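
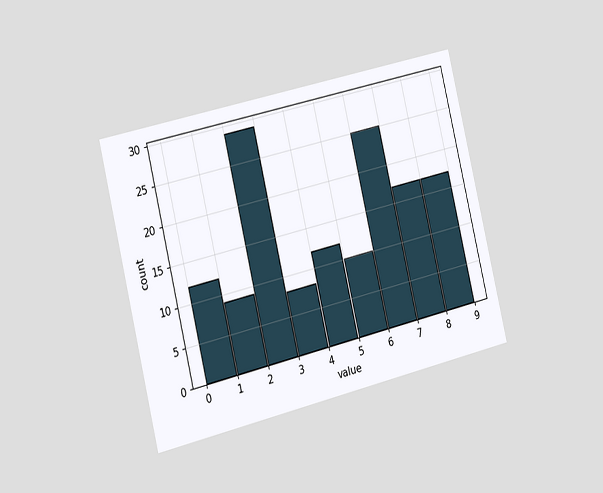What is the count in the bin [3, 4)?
The chart is tilted about 14° counter-clockwise and viewed slightly from the left. The [3, 4) bin has height 8.

8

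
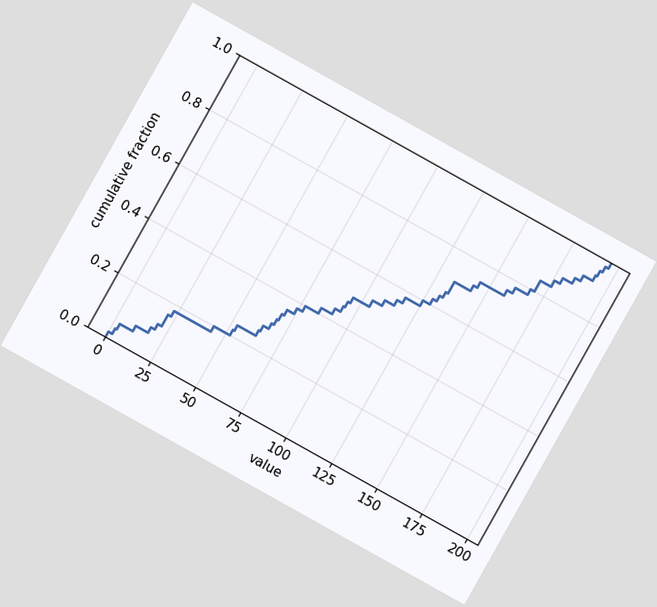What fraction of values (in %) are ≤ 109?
The chart is tilted about 29° clockwise. At x=109 the ECDF step is at 54%.

54%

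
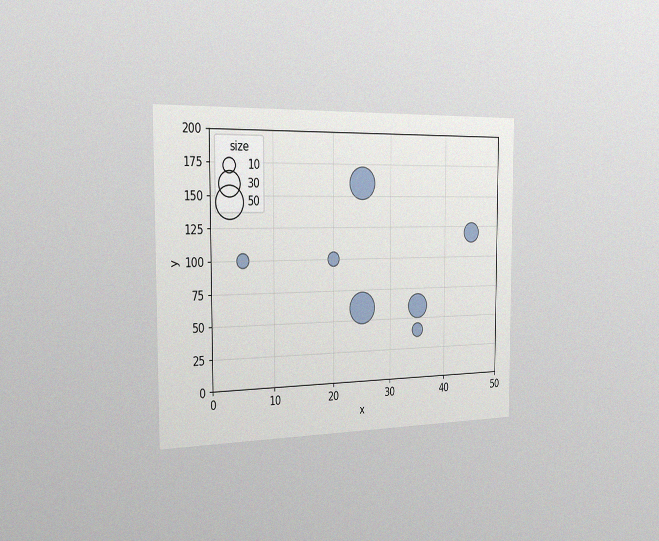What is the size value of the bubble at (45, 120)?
The chart is viewed slightly from the left, with some photo noise. Matching the bubble at (45, 120) against the size legend gives 20.

20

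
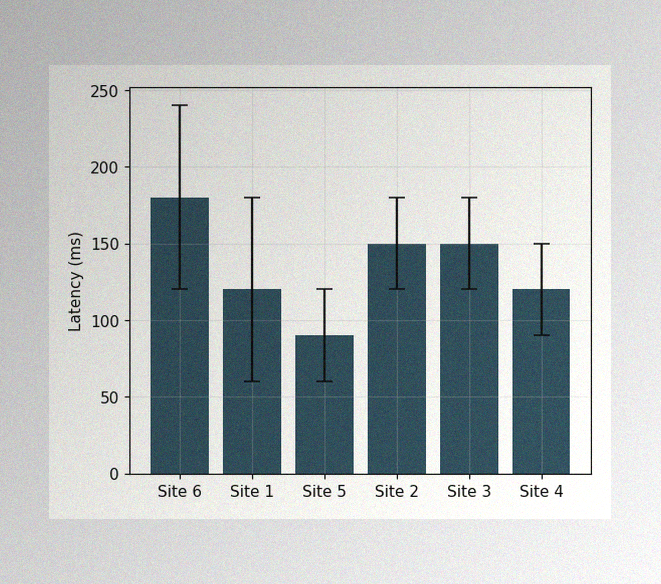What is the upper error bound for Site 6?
The image has some photo noise and uneven lighting. The Site 6 bar's upper whisker reaches 240ms.

240ms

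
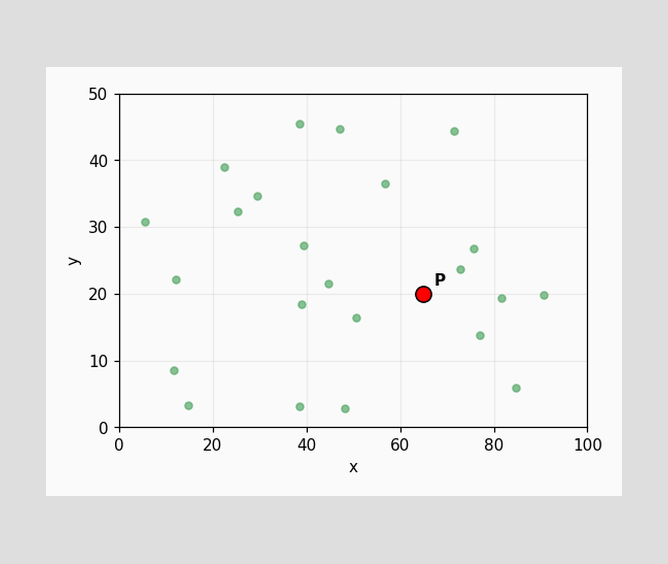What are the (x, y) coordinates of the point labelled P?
Following the gridlines from P to each axis, P sits at (65, 20).

(65, 20)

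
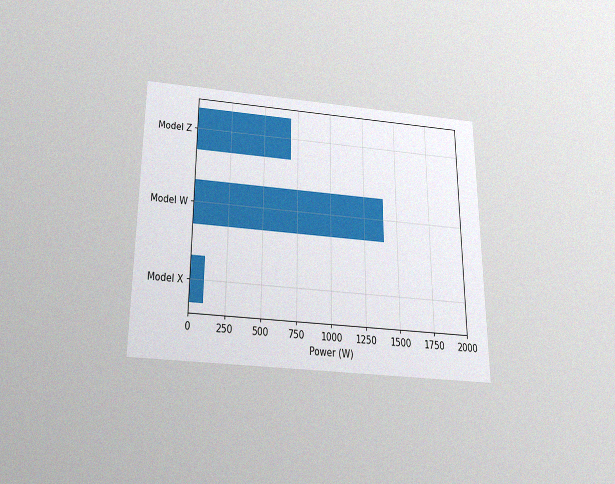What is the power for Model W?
The chart is viewed slightly from below, with some photo noise. Reading along the chart's x-axis, the Model W bar reaches 1400W.

1400W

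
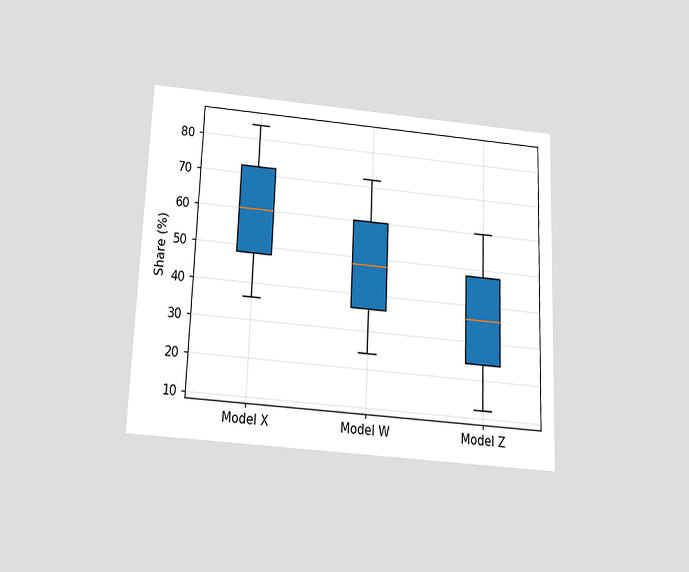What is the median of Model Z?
The chart is tilted about 2° clockwise and viewed slightly from below. The median line in the Model Z box sits at 36%.

36%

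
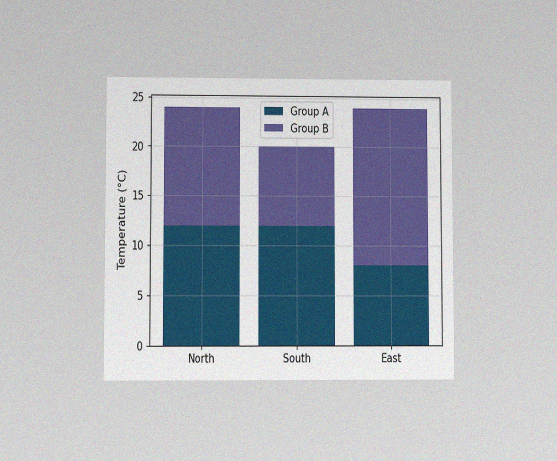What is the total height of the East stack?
The chart is viewed at a slight angle, with some photo noise. The East stack's top reaches 24°C on the y-axis.

24°C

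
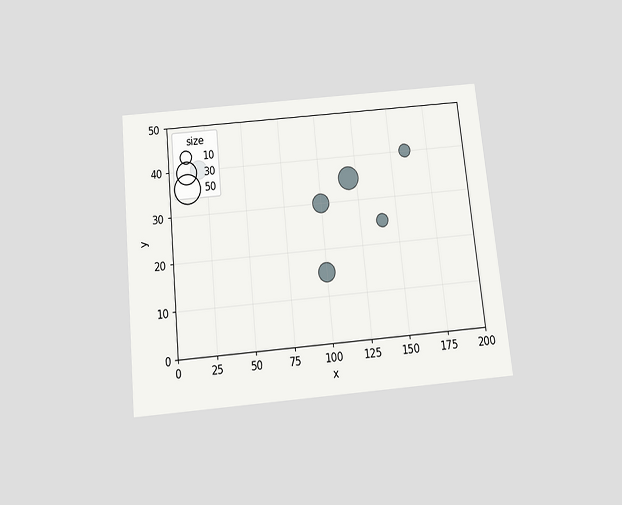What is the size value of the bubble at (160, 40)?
The chart is tilted about 6° counter-clockwise and viewed slightly from below. Matching the bubble at (160, 40) against the size legend gives 10.

10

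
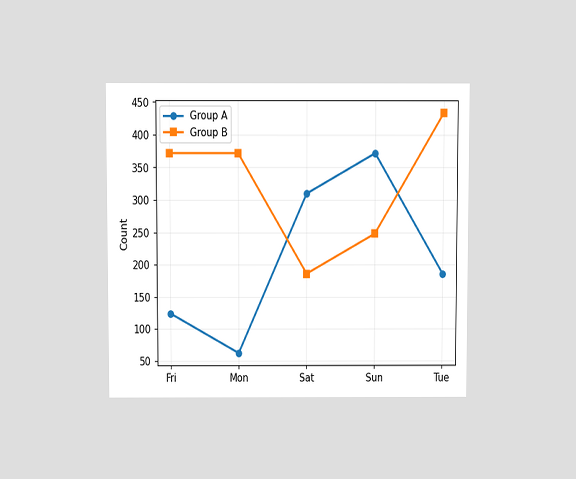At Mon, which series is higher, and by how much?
The chart is viewed at a slight angle. At Mon, Group B sits above the other line by 310.

Group B, by 310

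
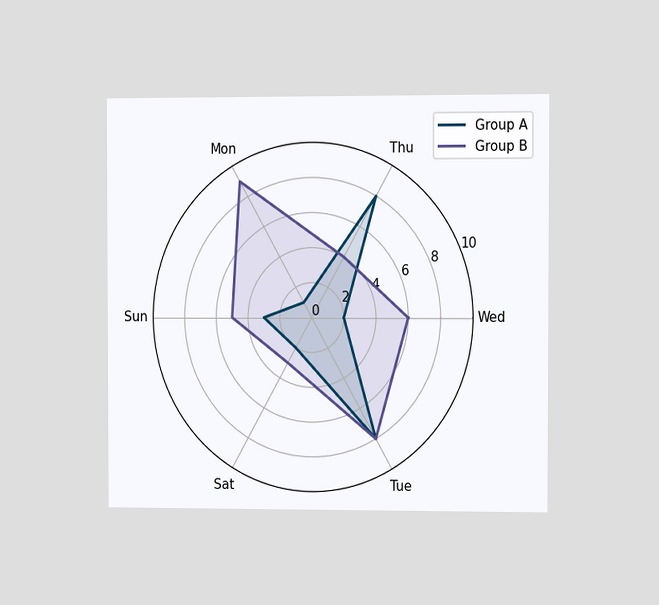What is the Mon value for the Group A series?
1

The chart is viewed at a slight angle. On the Mon axis, Group A reaches 1.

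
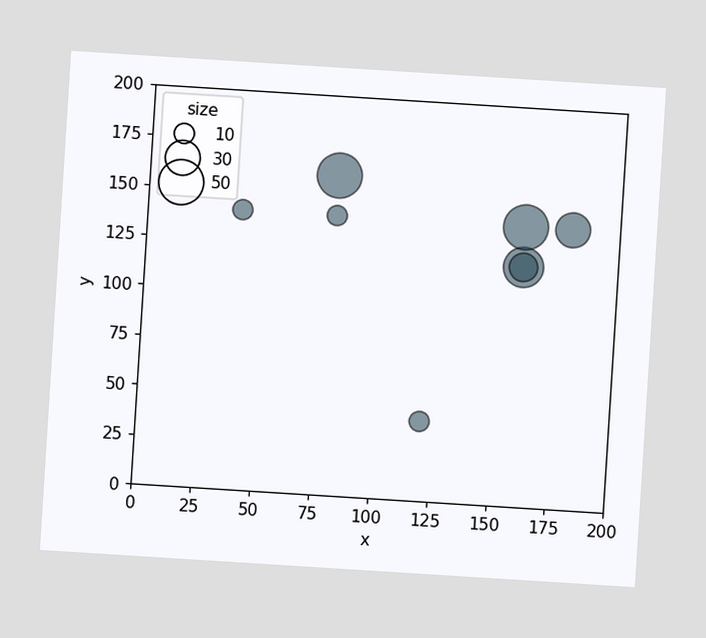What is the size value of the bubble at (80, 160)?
50

The chart is tilted about 4° clockwise. Matching the bubble at (80, 160) against the size legend gives 50.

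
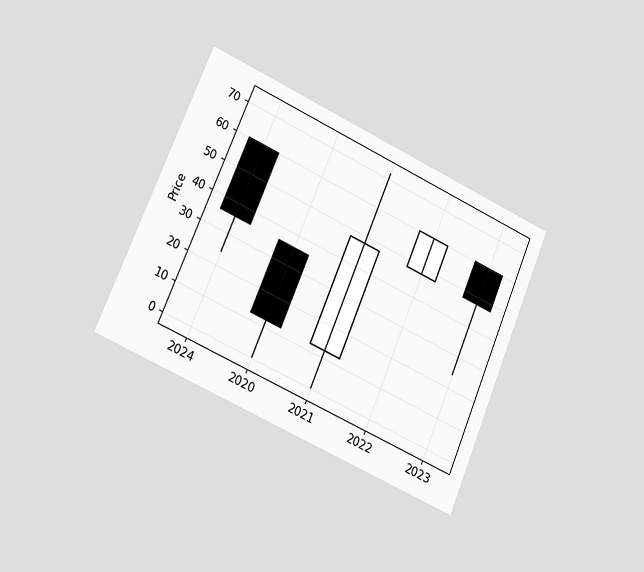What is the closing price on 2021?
The chart is tilted about 23° clockwise and viewed slightly from the left. The 2021 candle closes at 48.

48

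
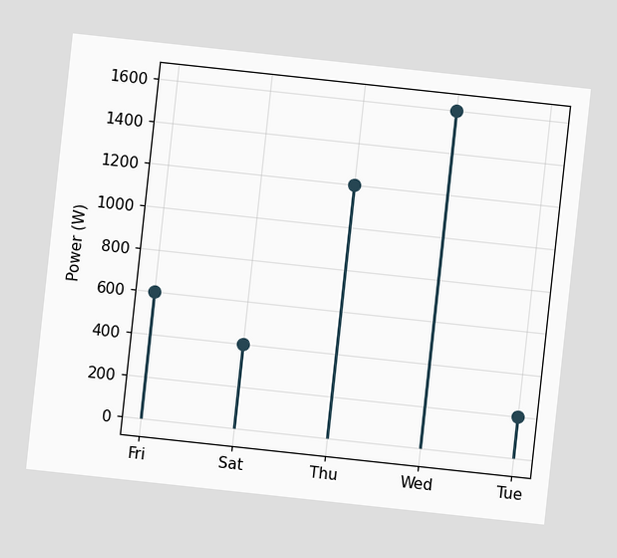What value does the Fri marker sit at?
600W

The chart is tilted about 6° clockwise. The Fri marker sits at 600W.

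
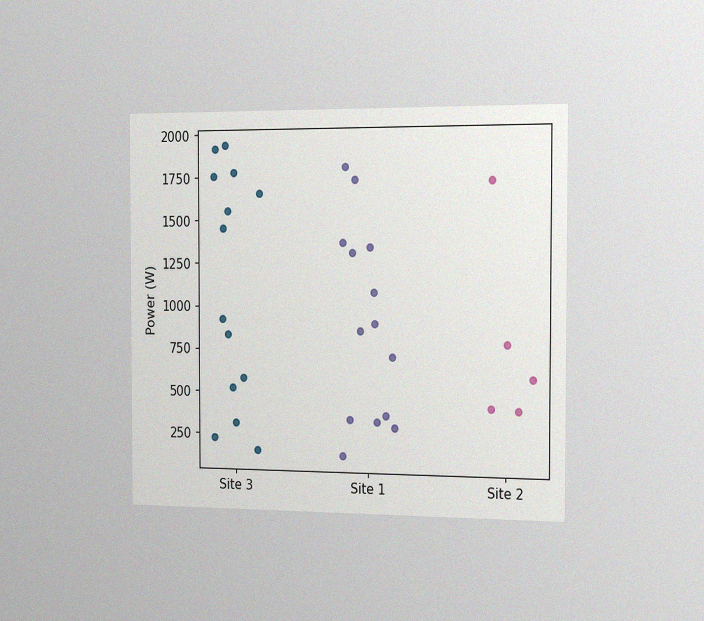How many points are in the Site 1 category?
14

The chart is viewed slightly from the right, with some photo noise. Counting the markers in the Site 1 column gives 14.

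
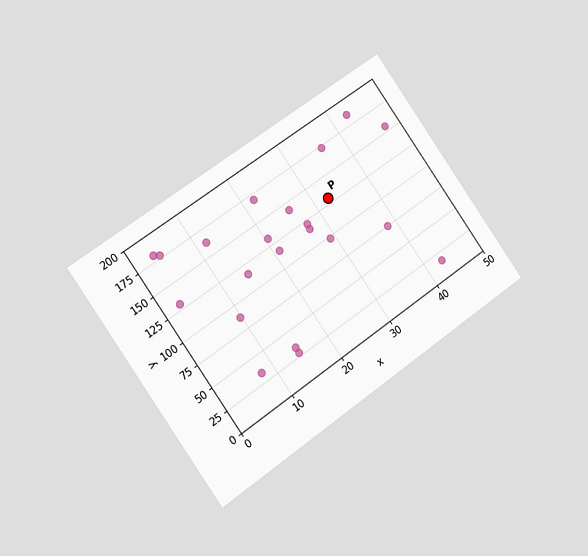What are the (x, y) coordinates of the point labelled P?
The chart is tilted about 35° counter-clockwise and viewed slightly from the left. Following the gridlines from P to each axis, P sits at (32.5, 130).

(32.5, 130)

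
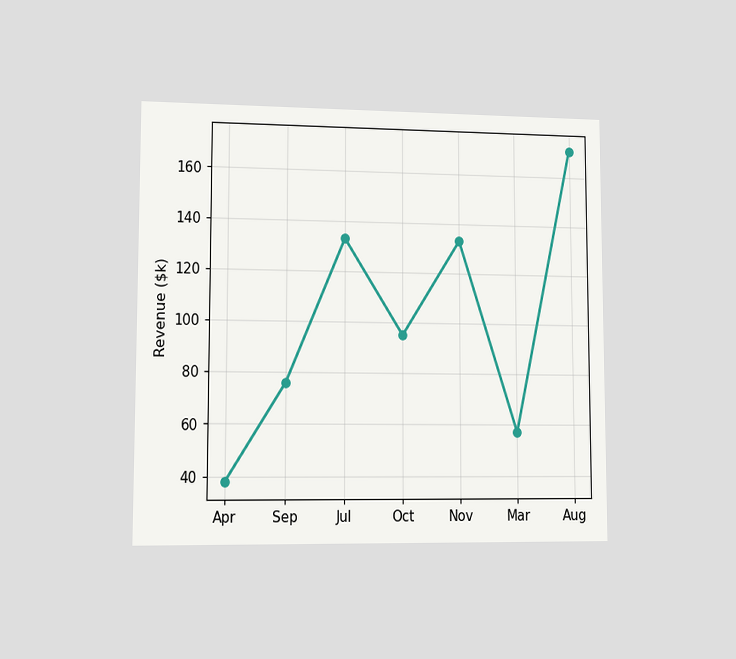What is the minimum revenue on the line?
$38k

The chart is viewed at a slight angle. The lowest point is at Apr, and reading across to the y-axis gives $38k.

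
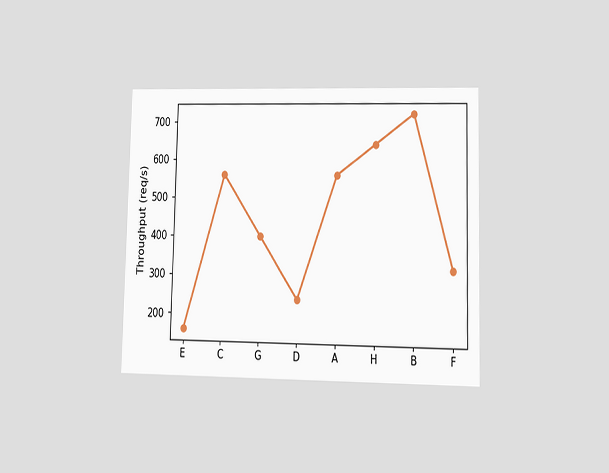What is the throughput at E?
160req/s

The chart is viewed at a slight angle. At E, the line is at 160req/s.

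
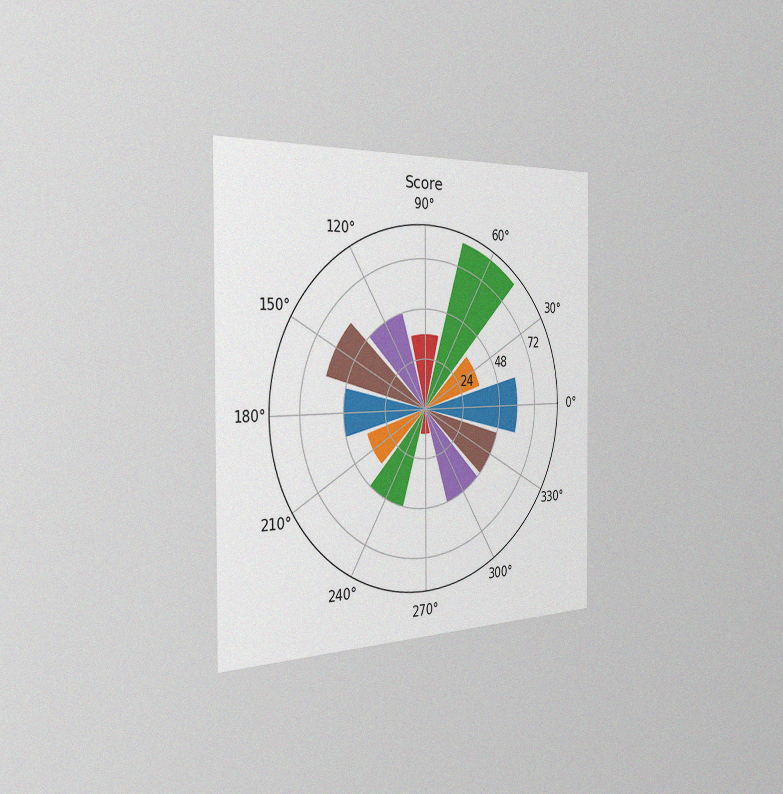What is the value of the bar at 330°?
The chart is viewed slightly from the left, with some photo noise. The bar at 330° reaches 48 on the radial axis.

48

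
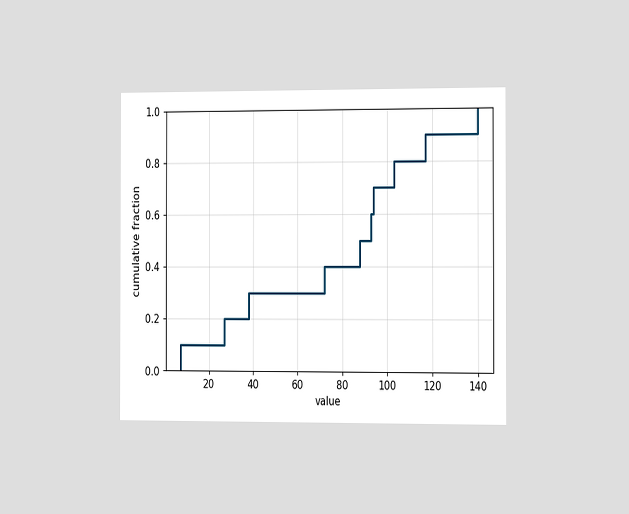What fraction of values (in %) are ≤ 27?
20%

The chart is viewed slightly from the right. At x=27 the ECDF step is at 20%.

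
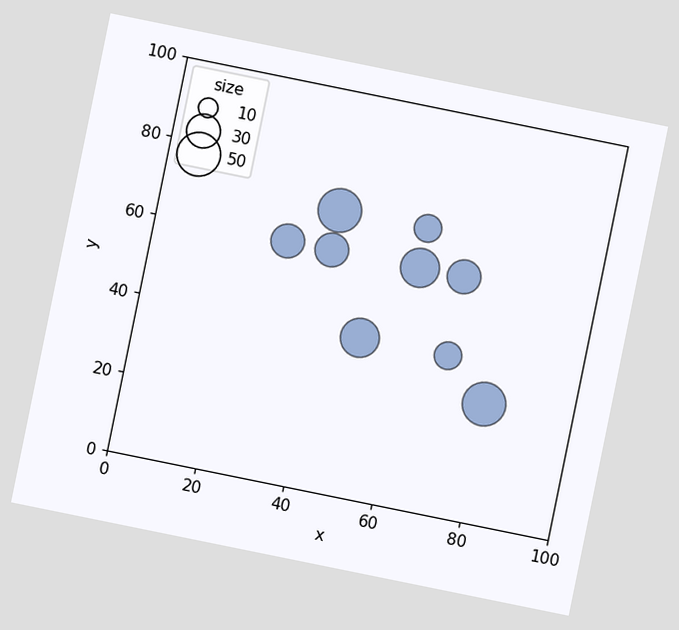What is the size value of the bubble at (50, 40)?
The chart is tilted about 11° clockwise. Matching the bubble at (50, 40) against the size legend gives 40.

40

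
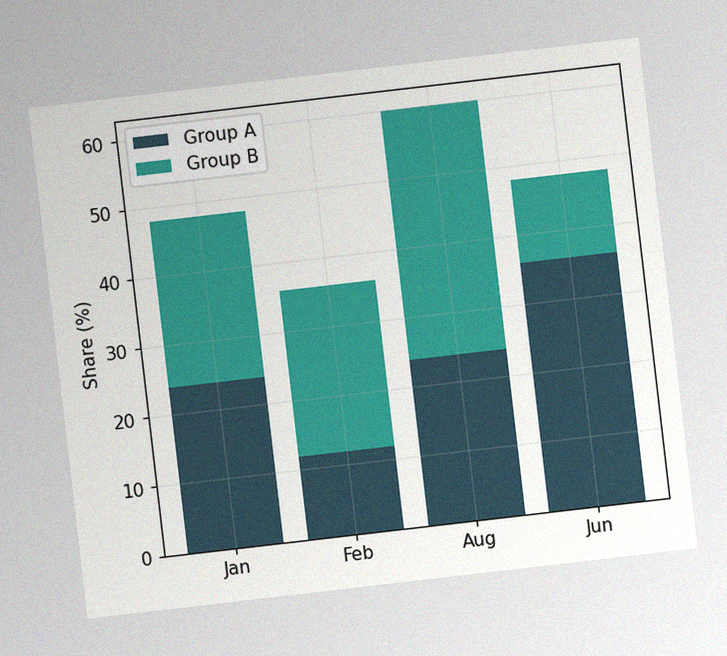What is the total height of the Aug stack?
60%

The chart is tilted about 7° counter-clockwise, with some photo noise. The Aug stack's top reaches 60% on the y-axis.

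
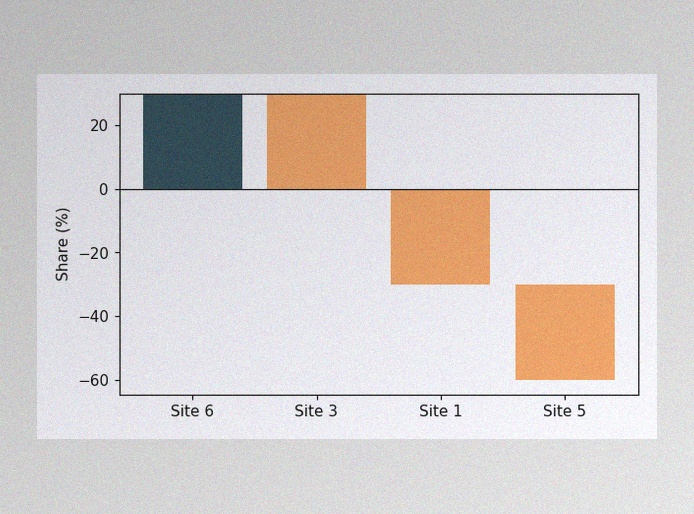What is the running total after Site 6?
The image has some photo noise and uneven lighting. After Site 6 the running total reaches 30%.

30%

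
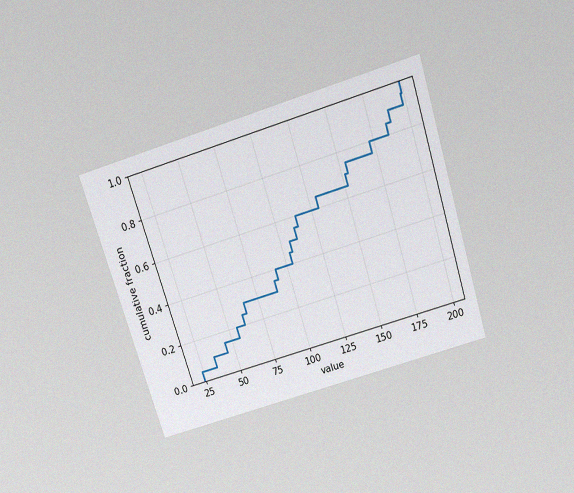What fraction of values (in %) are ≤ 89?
The chart is tilted about 17° counter-clockwise and viewed slightly from above, with some photo noise. At x=89 the ECDF step is at 35%.

35%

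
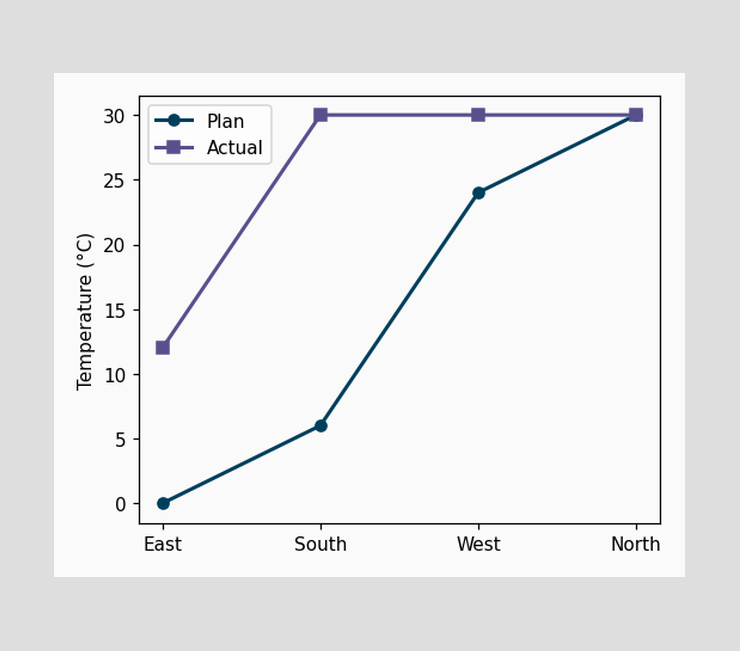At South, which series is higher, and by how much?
Actual, by 24°C

At South, Actual sits above the other line by 24°C.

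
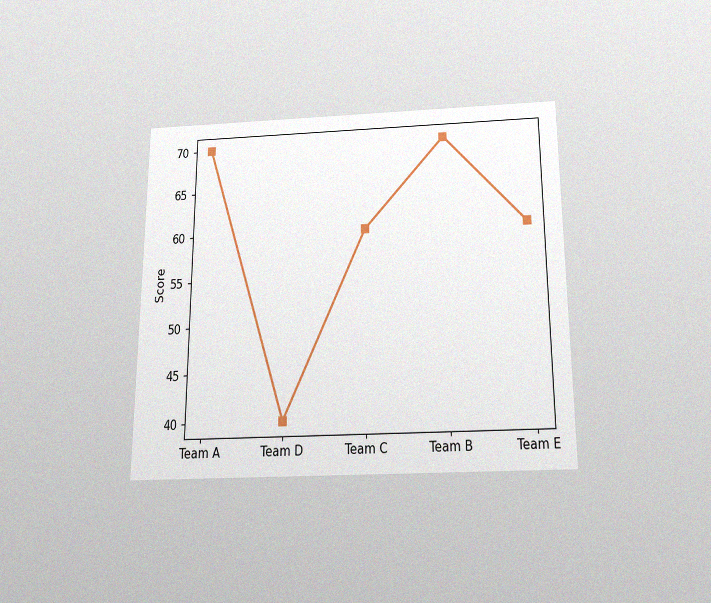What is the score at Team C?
The chart is viewed slightly from below, with some photo noise. At Team C, the line is at 60.

60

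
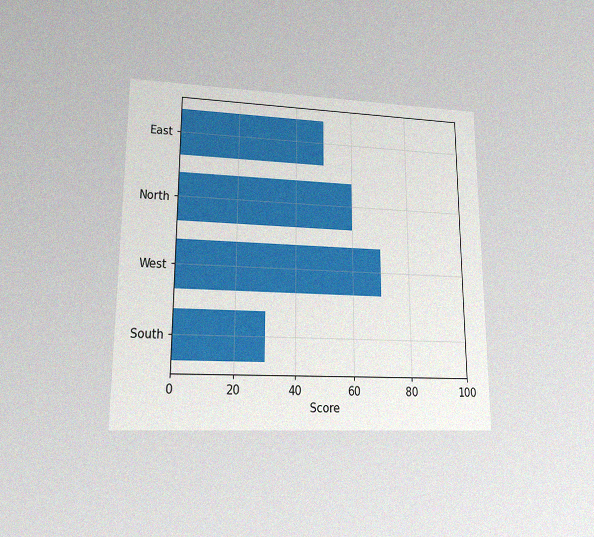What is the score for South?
30

The chart is viewed at a slight angle, with some photo noise. Reading along the chart's x-axis, the South bar reaches 30.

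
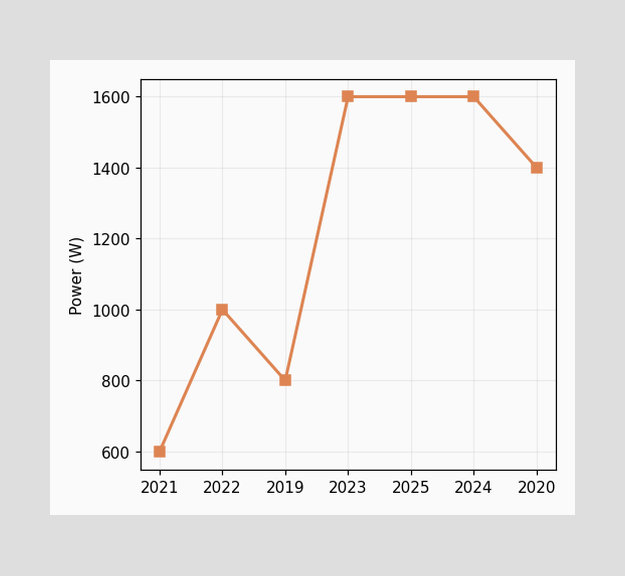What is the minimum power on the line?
600W

The lowest point is at 2021, and reading across to the y-axis gives 600W.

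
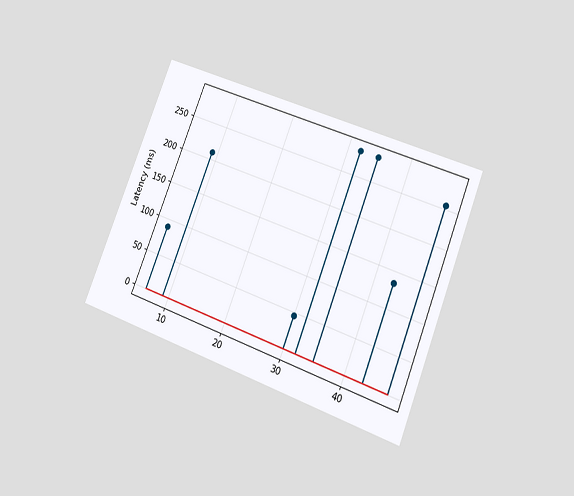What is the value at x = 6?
90ms

The chart is tilted about 21° clockwise and viewed at a slight angle. The stem at x=6 reaches 90ms.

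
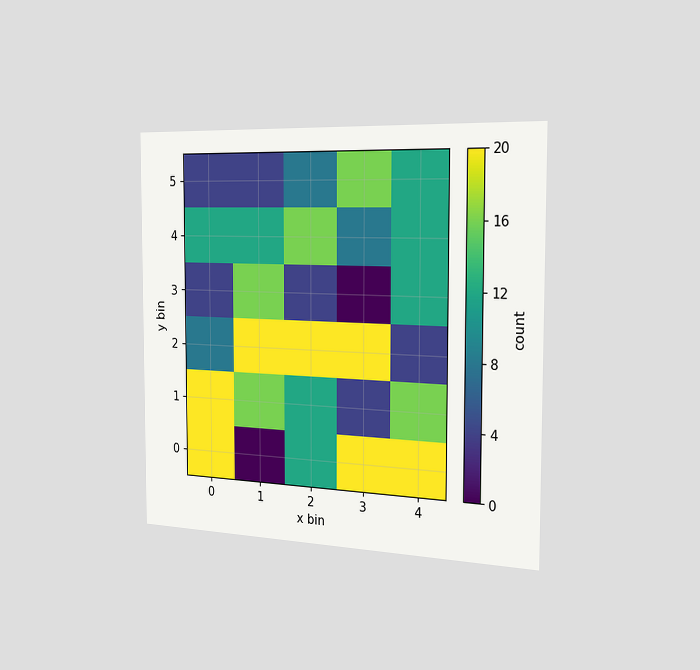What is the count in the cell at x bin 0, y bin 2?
8

The chart is viewed slightly from the right. Matching the cell (0, 2) against the colorbar gives 8.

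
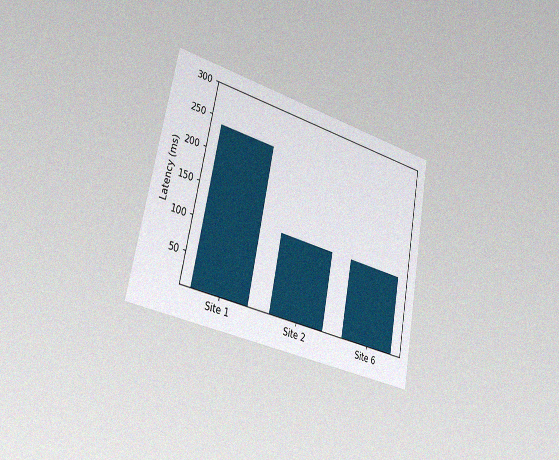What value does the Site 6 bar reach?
The chart is tilted about 11° clockwise and viewed slightly from the left, with some photo noise. Reading along the chart's y-axis, the Site 6 bar reaches 120ms.

120ms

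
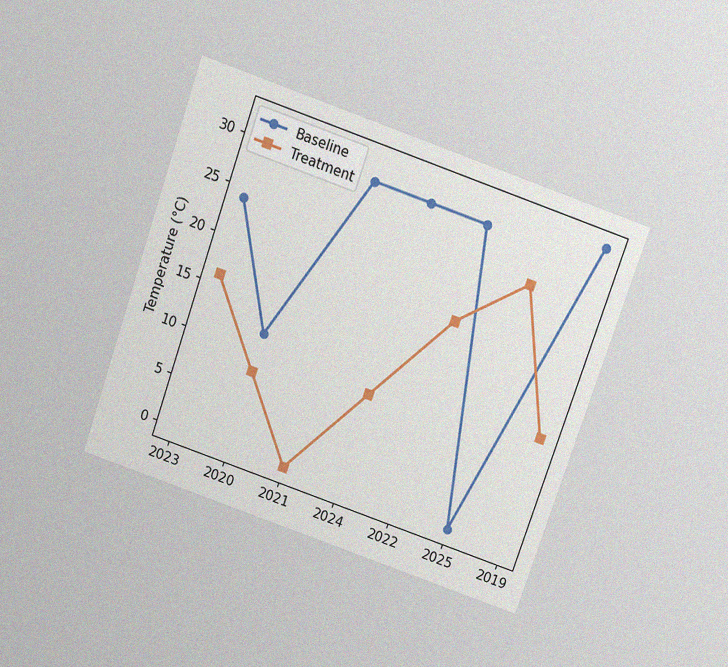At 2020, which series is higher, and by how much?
Baseline, by 4°C

The chart is tilted about 19° clockwise and viewed slightly from above, with some photo noise. At 2020, Baseline sits above the other line by 4°C.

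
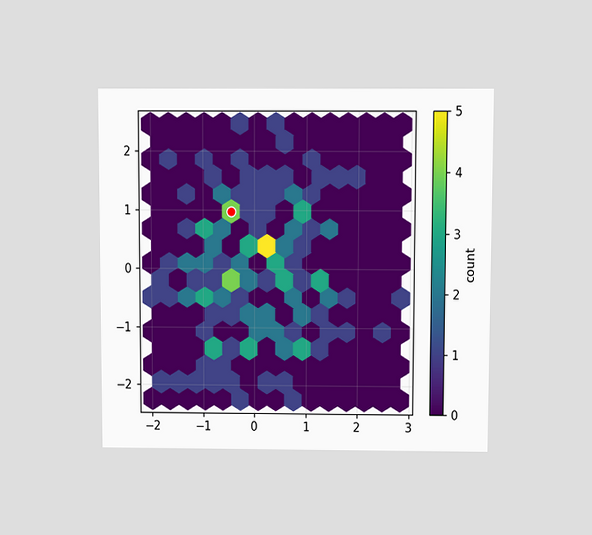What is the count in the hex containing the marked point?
The chart is viewed slightly from above. The marked hex reads 4 on the colorbar.

4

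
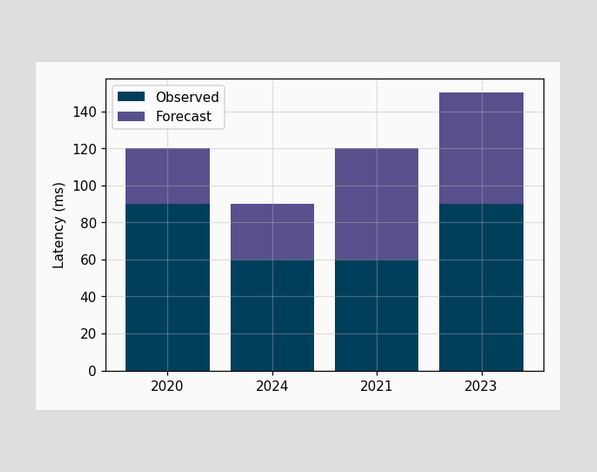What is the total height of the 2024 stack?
The 2024 stack's top reaches 90ms on the y-axis.

90ms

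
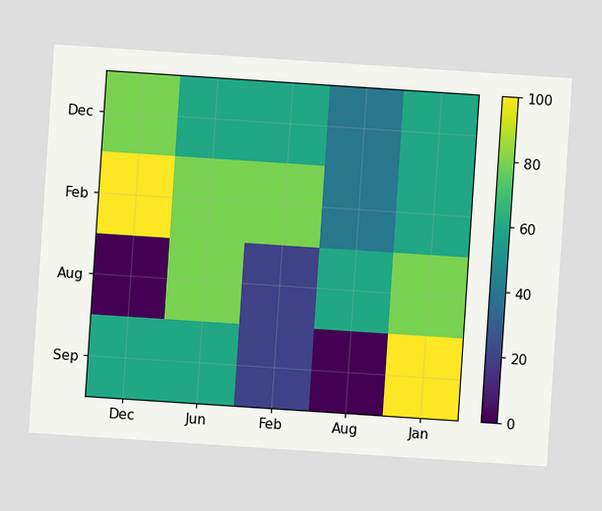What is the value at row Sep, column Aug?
0

The chart is tilted about 4° clockwise. Matching cell (Sep, Aug) against the colorbar gives 0.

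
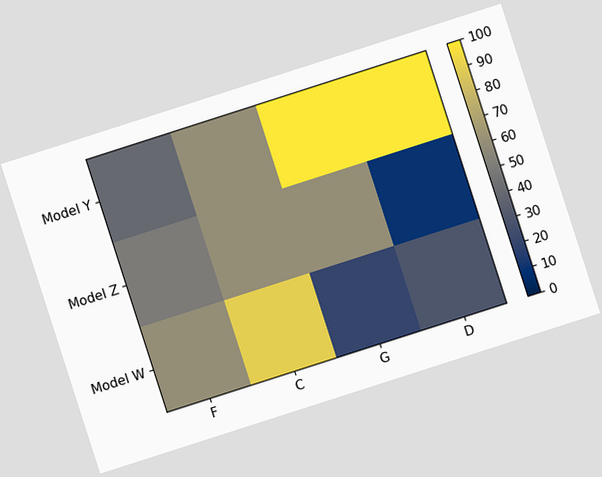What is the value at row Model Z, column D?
10

The chart is tilted about 18° counter-clockwise. Matching cell (Model Z, D) against the colorbar gives 10.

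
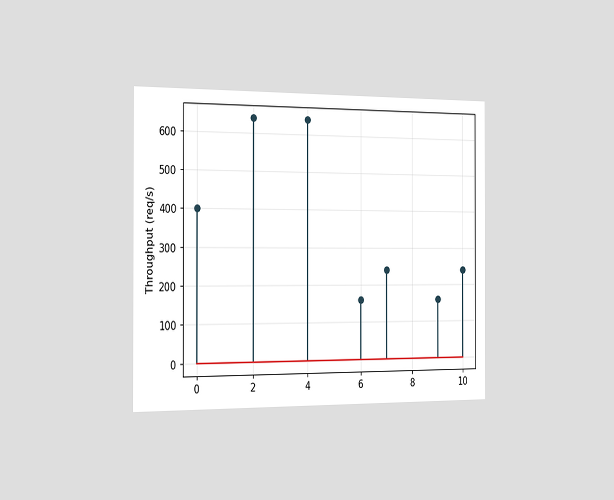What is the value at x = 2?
The chart is viewed slightly from the left. The stem at x=2 reaches 640req/s.

640req/s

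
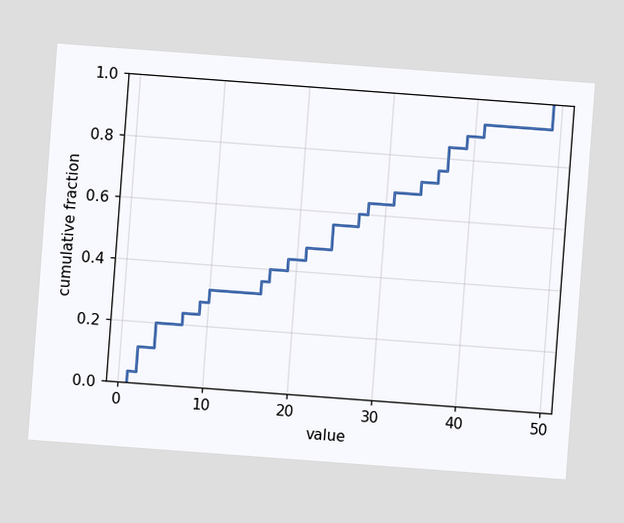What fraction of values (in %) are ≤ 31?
68%

The chart is tilted about 4° clockwise. At x=31 the ECDF step is at 68%.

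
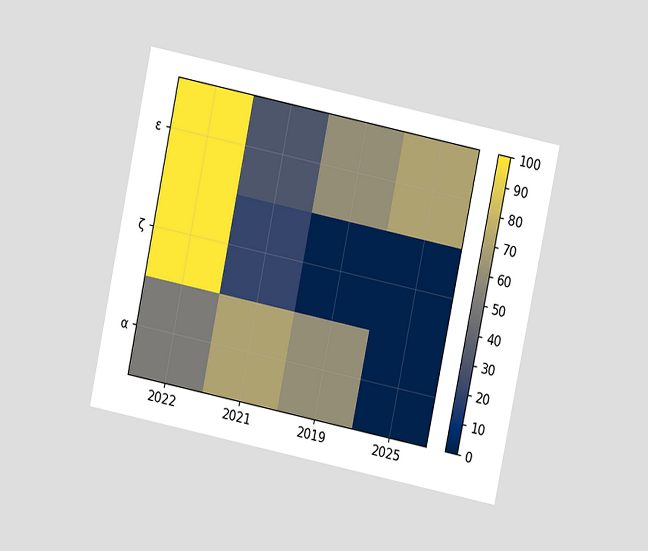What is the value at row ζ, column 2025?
0

The chart is tilted about 12° clockwise and viewed at a slight angle. Matching cell (ζ, 2025) against the colorbar gives 0.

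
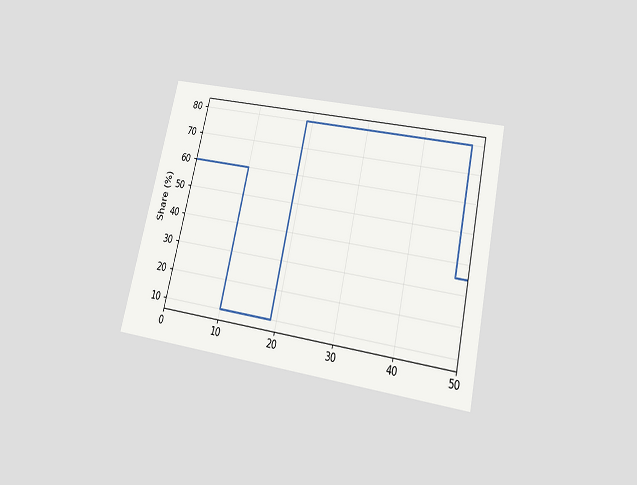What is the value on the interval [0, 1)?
60%

The chart is tilted about 13° clockwise and viewed slightly from below. On [0, 1) the step sits at 60%.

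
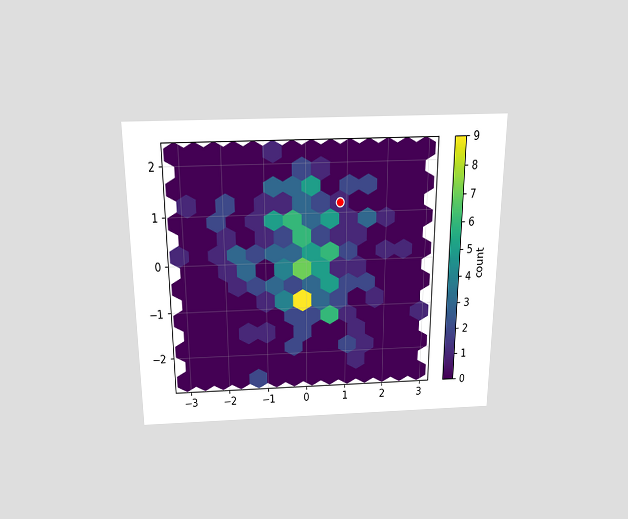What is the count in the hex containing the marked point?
1

The chart is viewed slightly from above. The marked hex reads 1 on the colorbar.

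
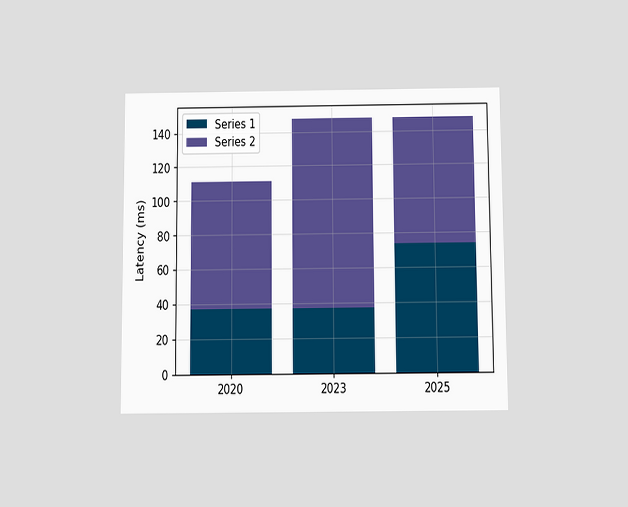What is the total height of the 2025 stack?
148ms

The chart is viewed slightly from below. The 2025 stack's top reaches 148ms on the y-axis.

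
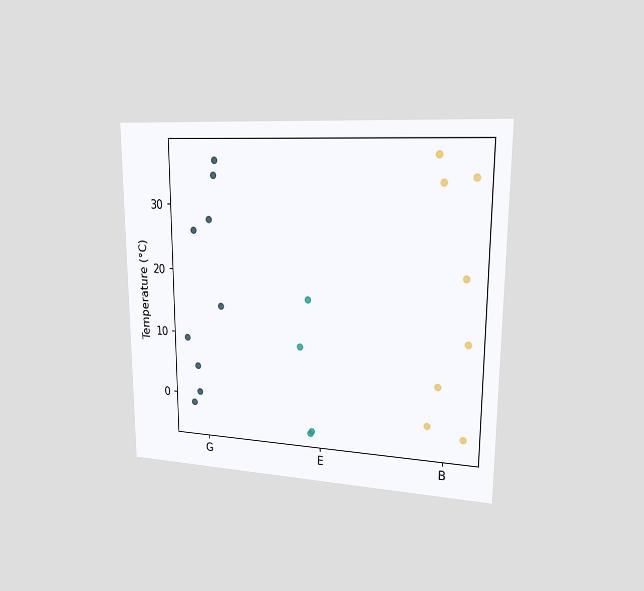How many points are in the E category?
The chart is viewed slightly from the right. Counting the markers in the E column gives 4.

4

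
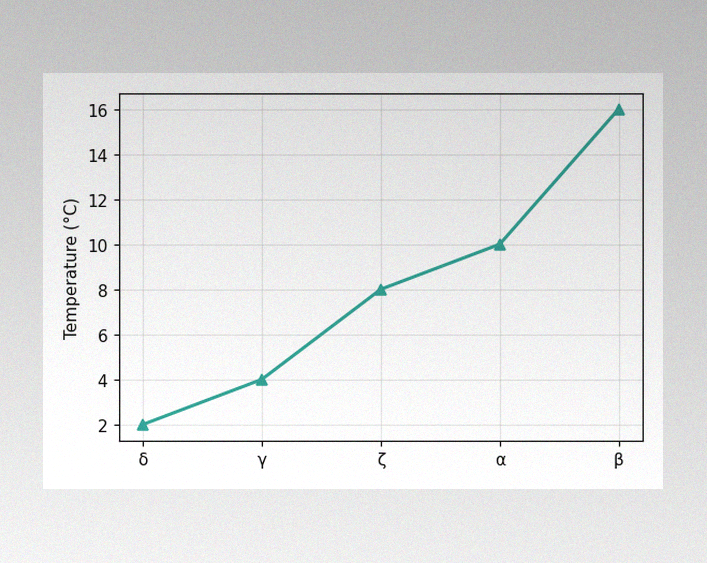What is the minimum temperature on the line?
2°C

The image has some photo noise and uneven lighting. The lowest point is at δ, and reading across to the y-axis gives 2°C.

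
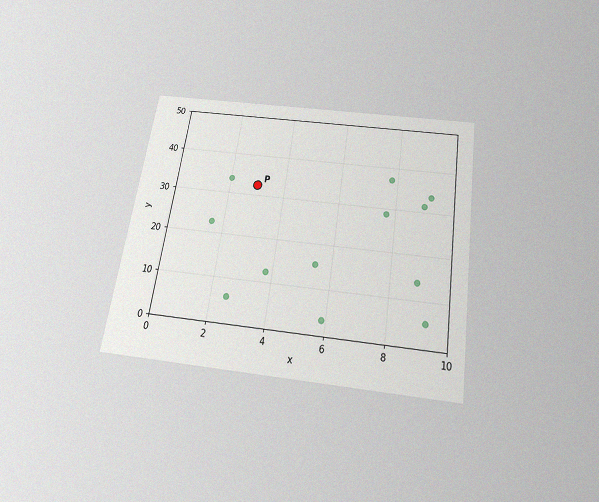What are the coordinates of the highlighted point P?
(3, 32.5)

The chart is tilted about 9° clockwise and viewed slightly from below, with some photo noise. Following the gridlines from P to each axis, P sits at (3, 32.5).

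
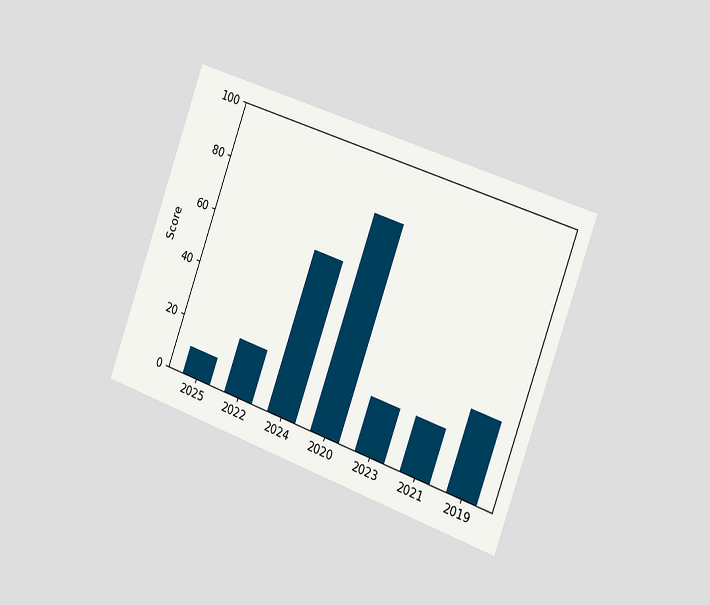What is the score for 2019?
30

The chart is tilted about 20° clockwise and viewed slightly from the right. Reading along the chart's y-axis, the 2019 bar reaches 30.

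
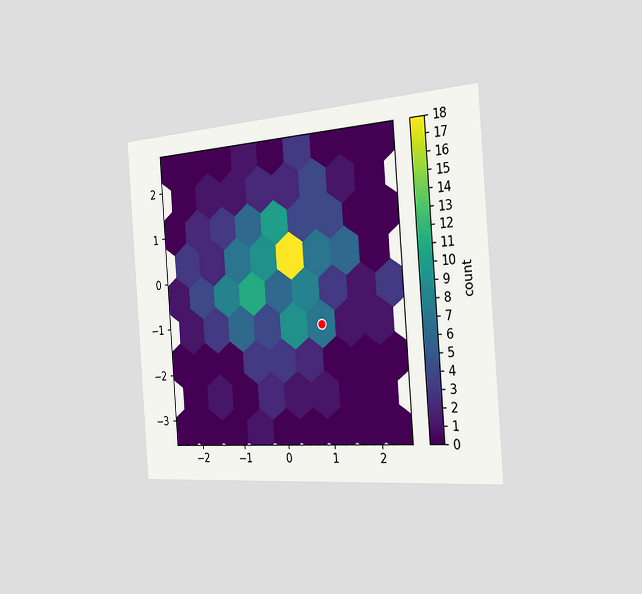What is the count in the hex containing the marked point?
7

The chart is tilted about 4° counter-clockwise and viewed slightly from the right. The marked hex reads 7 on the colorbar.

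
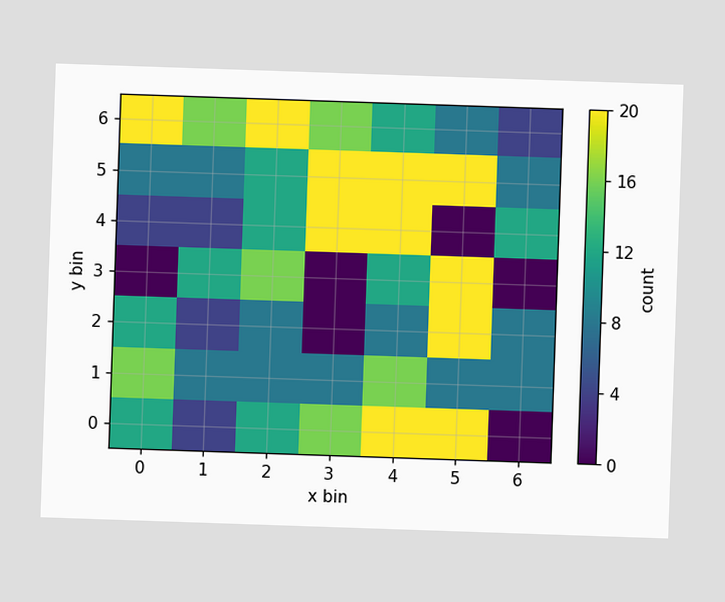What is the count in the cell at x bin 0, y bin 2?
Matching the cell (0, 2) against the colorbar gives 12.

12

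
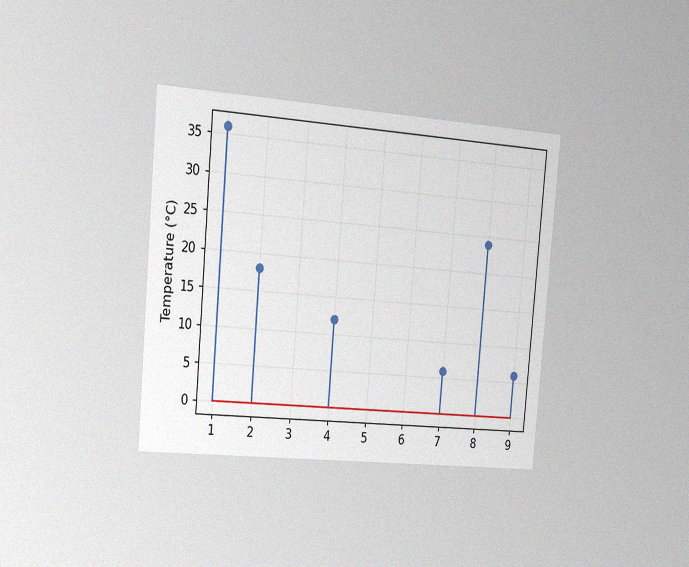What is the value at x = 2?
The chart is tilted about 5° clockwise and viewed slightly from the left, with some photo noise. The stem at x=2 reaches 18°C.

18°C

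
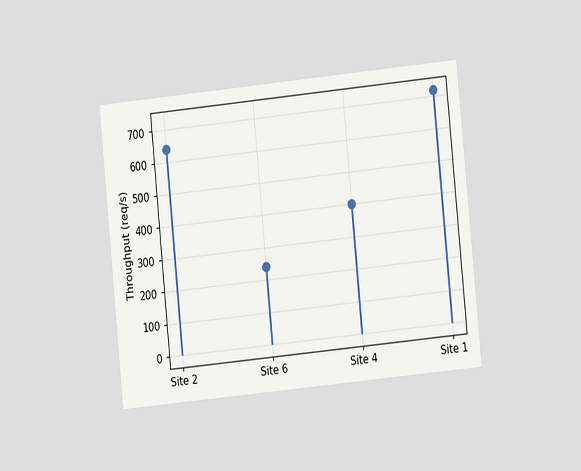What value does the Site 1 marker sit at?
The chart is tilted about 6° counter-clockwise and viewed at a slight angle. The Site 1 marker sits at 720req/s.

720req/s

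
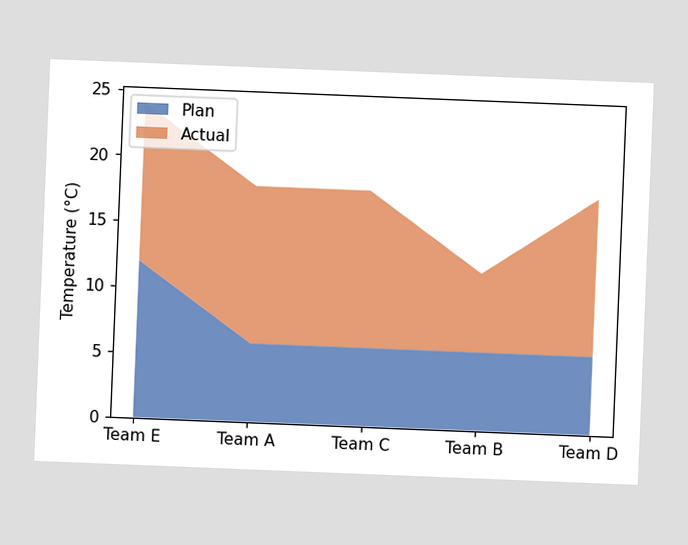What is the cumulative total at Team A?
The chart is tilted about 2° clockwise. The stacked total at Team A reaches 18°C.

18°C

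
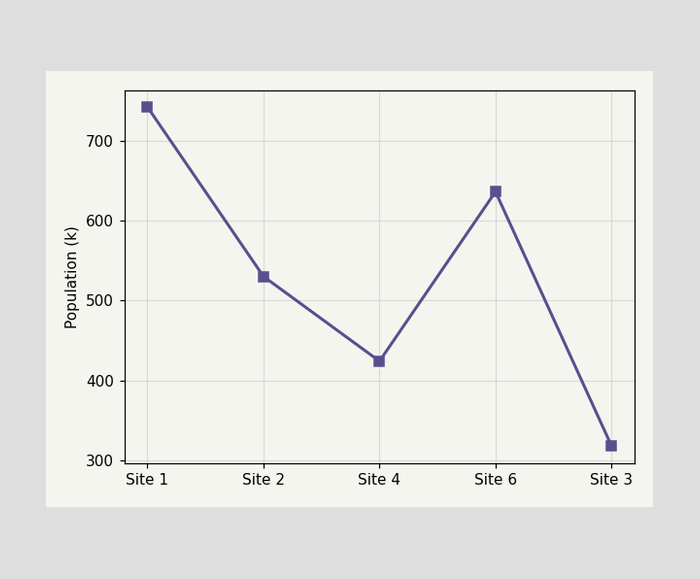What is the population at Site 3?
318k

At Site 3, the line is at 318k.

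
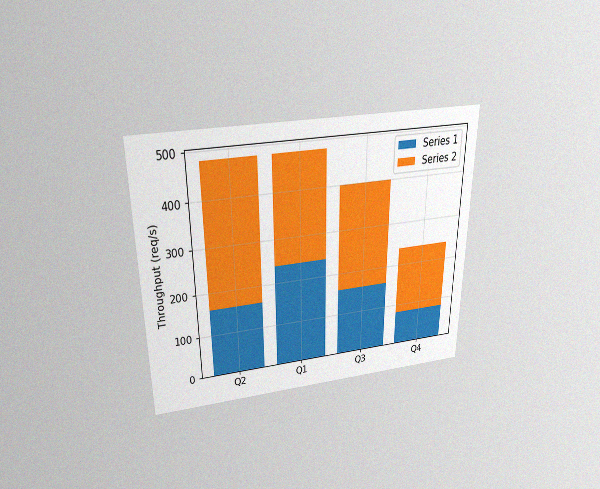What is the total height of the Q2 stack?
480req/s

The chart is viewed slightly from above, with some photo noise. The Q2 stack's top reaches 480req/s on the y-axis.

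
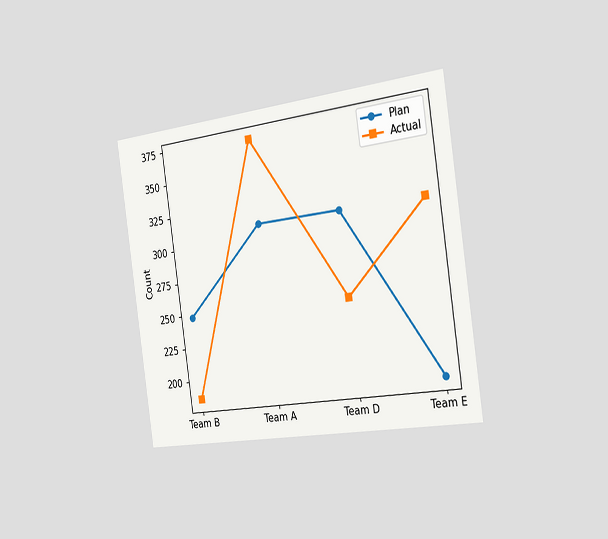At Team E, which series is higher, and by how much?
Actual, by 124

The chart is tilted about 8° counter-clockwise and viewed slightly from the right. At Team E, Actual sits above the other line by 124.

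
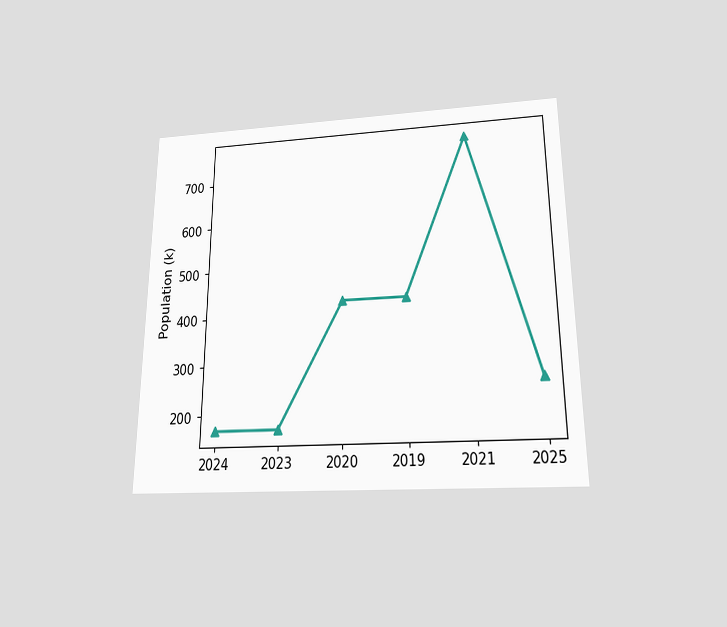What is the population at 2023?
The chart is viewed slightly from below. At 2023, the line is at 170k.

170k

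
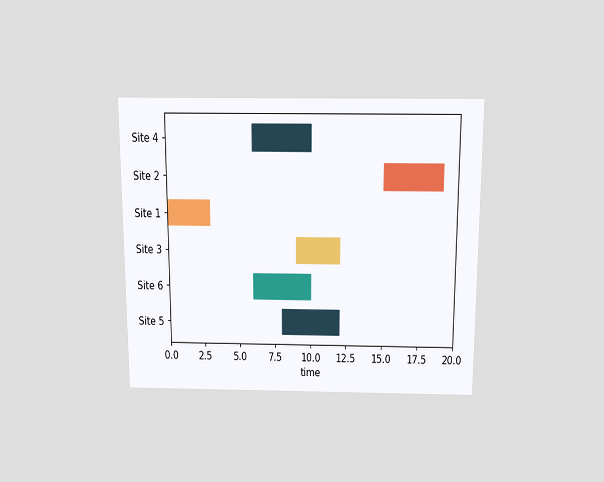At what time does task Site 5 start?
The chart is viewed slightly from above. The Site 5 bar begins at t=8.

8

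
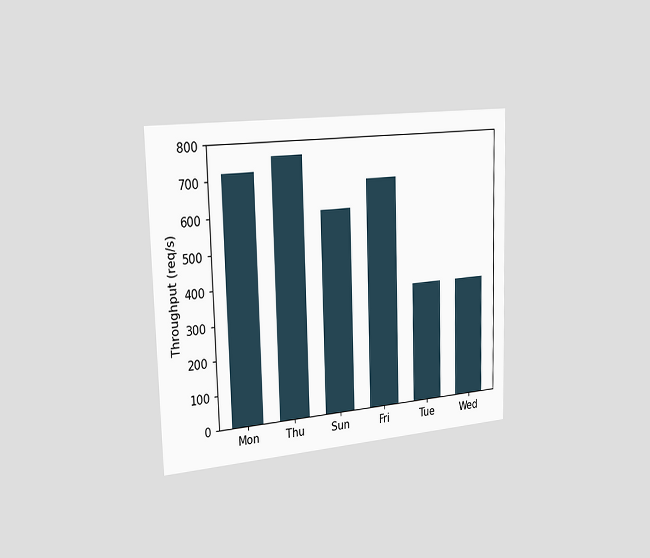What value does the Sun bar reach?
The chart is viewed slightly from the left. Reading along the chart's y-axis, the Sun bar reaches 600req/s.

600req/s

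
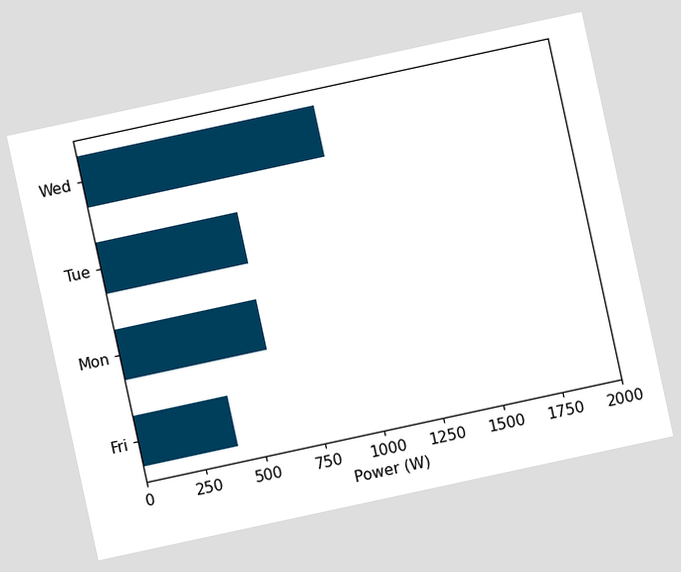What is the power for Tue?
600W

The chart is tilted about 12° counter-clockwise. Reading along the chart's x-axis, the Tue bar reaches 600W.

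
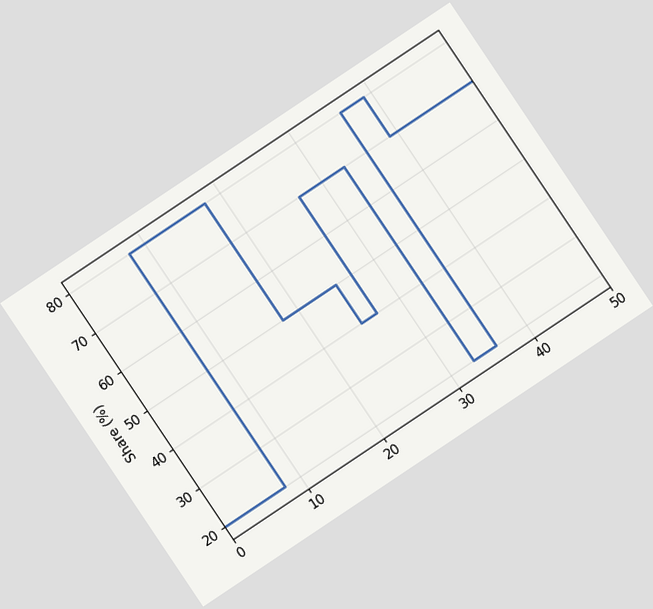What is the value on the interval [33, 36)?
The chart is tilted about 34° counter-clockwise. On [33, 36) the step sits at 20%.

20%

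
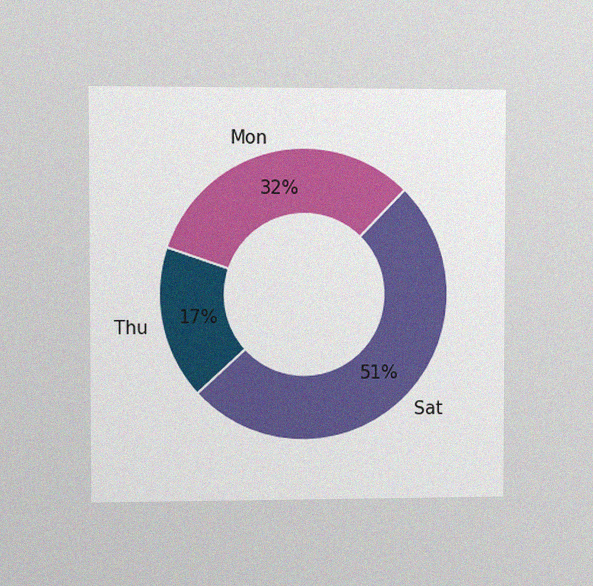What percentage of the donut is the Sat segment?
The chart is viewed at a slight angle, with some photo noise. The Sat segment takes up 51% of the ring.

51%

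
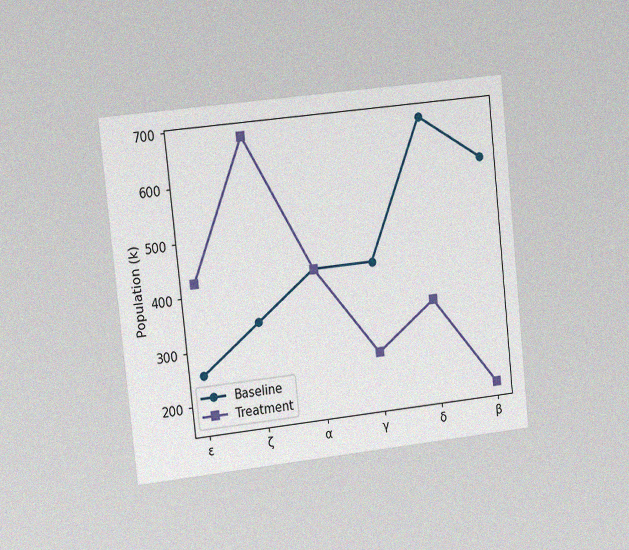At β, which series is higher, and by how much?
Baseline, by 425k

The chart is tilted about 6° counter-clockwise and viewed at a slight angle, with some photo noise. At β, Baseline sits above the other line by 425k.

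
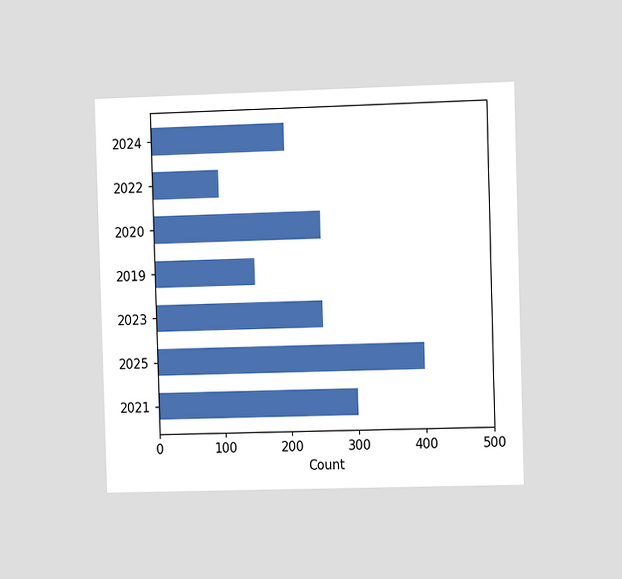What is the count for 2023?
The chart is viewed slightly from the right. Reading along the chart's x-axis, the 2023 bar reaches 250.

250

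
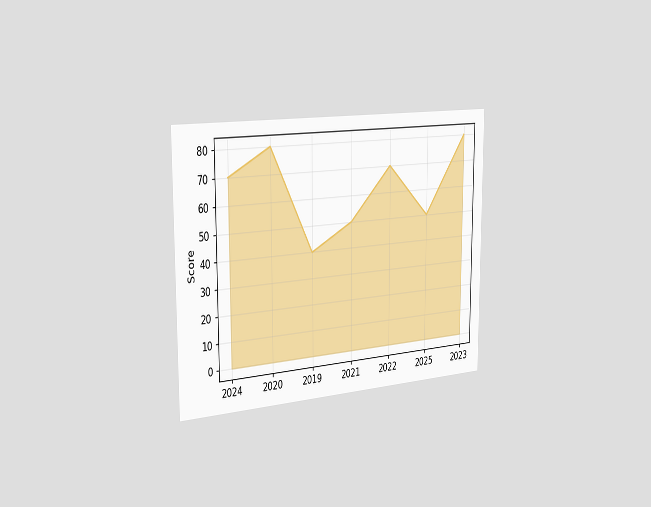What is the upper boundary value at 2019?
The chart is viewed slightly from the left. At 2019 the upper boundary is at 40.

40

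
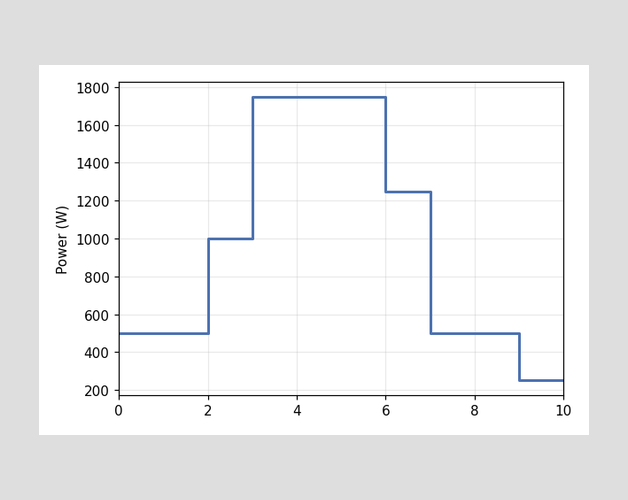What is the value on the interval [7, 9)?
On [7, 9) the step sits at 500W.

500W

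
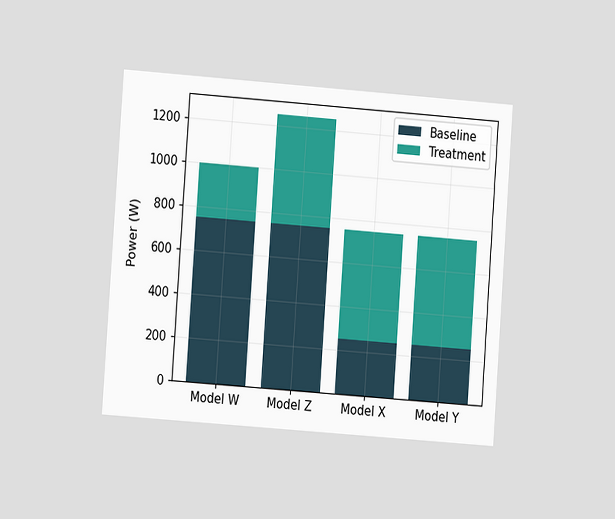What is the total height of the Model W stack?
1000W

The chart is tilted about 4° clockwise and viewed at a slight angle. The Model W stack's top reaches 1000W on the y-axis.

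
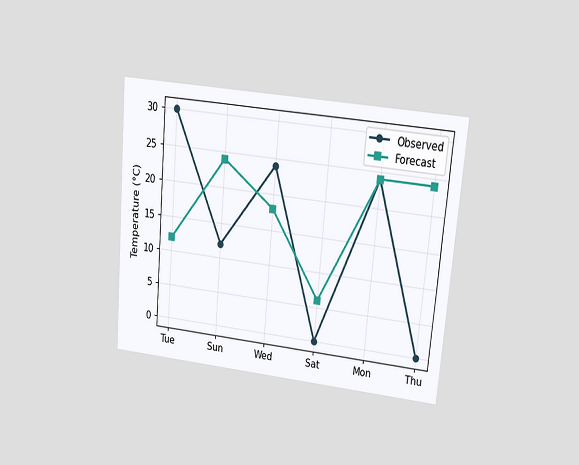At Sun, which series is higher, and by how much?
The chart is tilted about 5° clockwise and viewed at a slight angle. At Sun, Forecast sits above the other line by 12°C.

Forecast, by 12°C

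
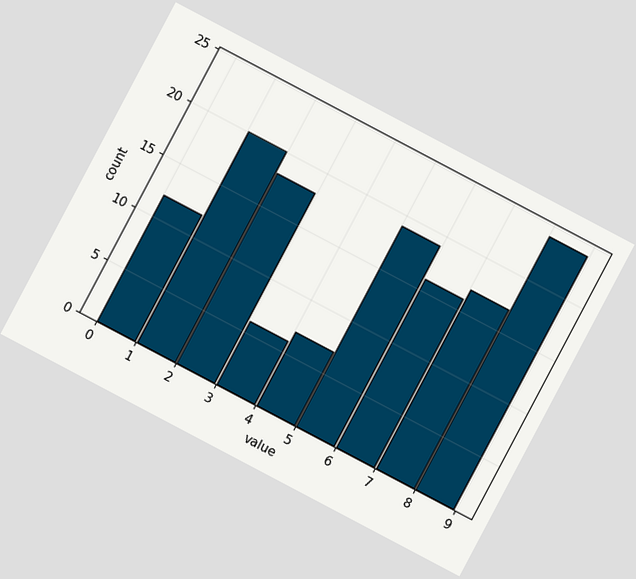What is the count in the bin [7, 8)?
The chart is tilted about 28° clockwise. The [7, 8) bin has height 17.

17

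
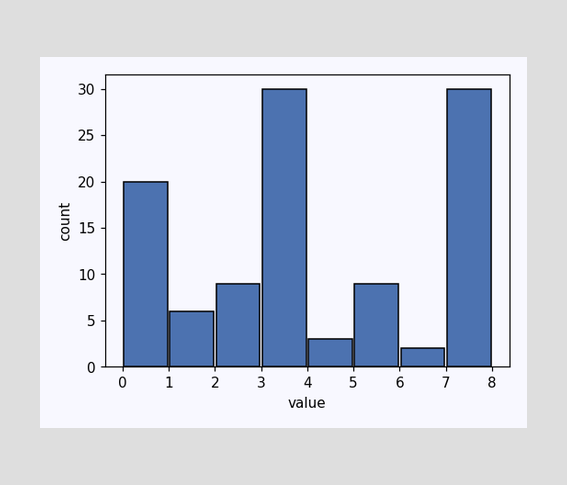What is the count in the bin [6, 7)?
2

The [6, 7) bin has height 2.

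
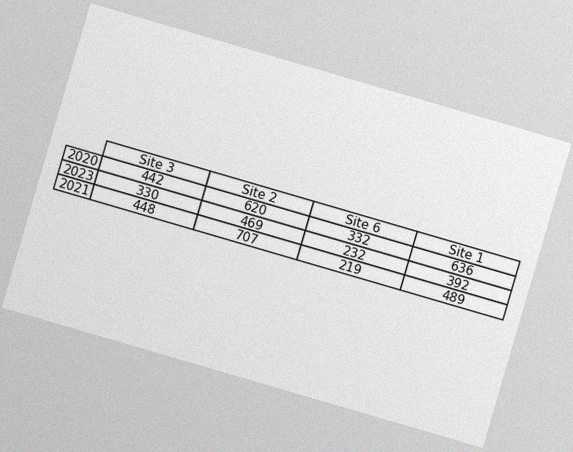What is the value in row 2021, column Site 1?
489

The chart is tilted about 16° clockwise, with some photo noise. The (2021, Site 1) cell reads 489.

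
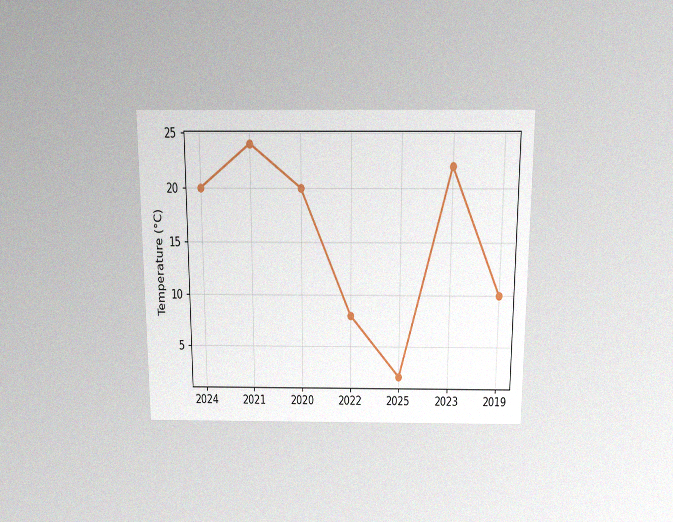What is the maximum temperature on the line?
The chart is viewed slightly from above, with some photo noise. The highest point is at 2021, and reading across to the y-axis gives 24°C.

24°C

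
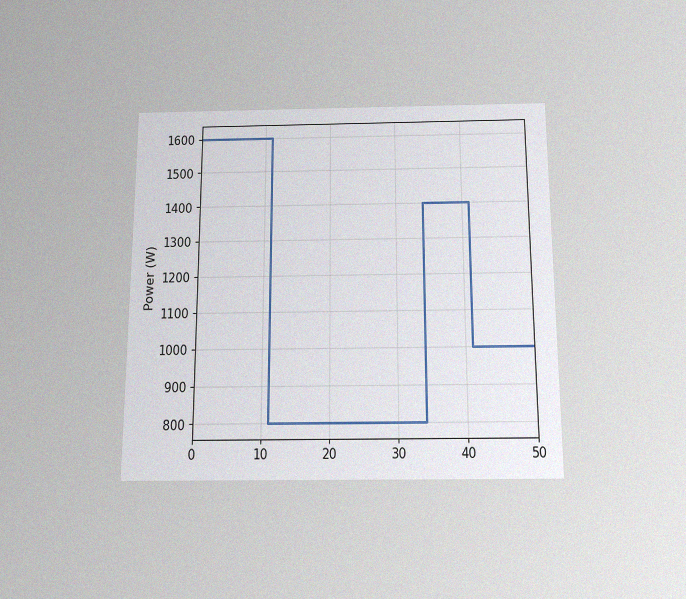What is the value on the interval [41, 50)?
1000W

The chart is viewed slightly from below, with some photo noise. On [41, 50) the step sits at 1000W.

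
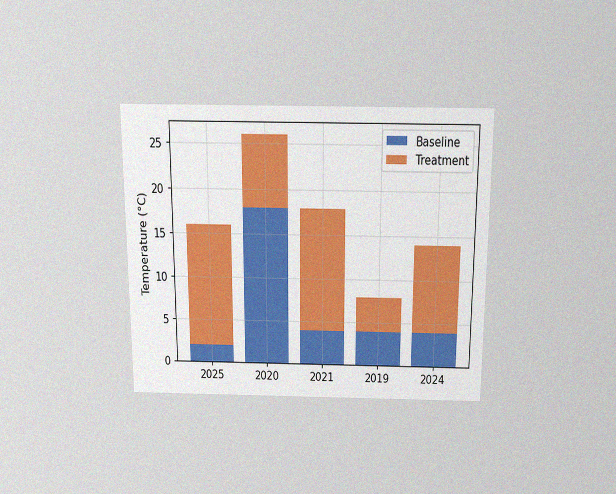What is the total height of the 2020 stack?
The chart is viewed slightly from above, with some photo noise. The 2020 stack's top reaches 26°C on the y-axis.

26°C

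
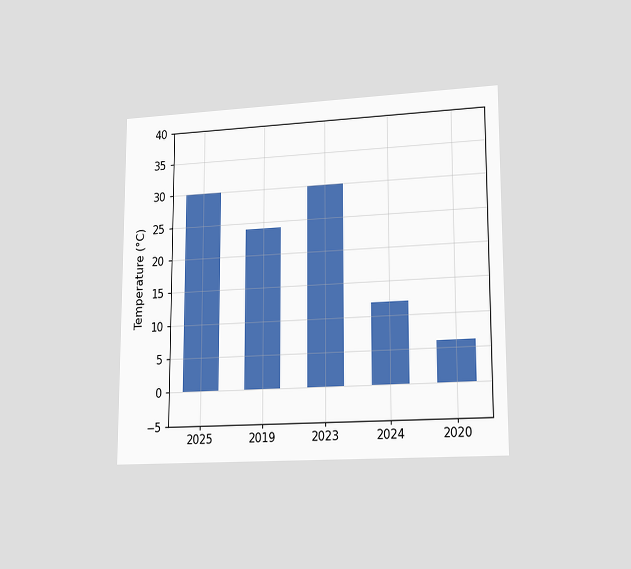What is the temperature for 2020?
6°C

The chart is viewed slightly from the right. Reading along the chart's y-axis, the 2020 bar reaches 6°C.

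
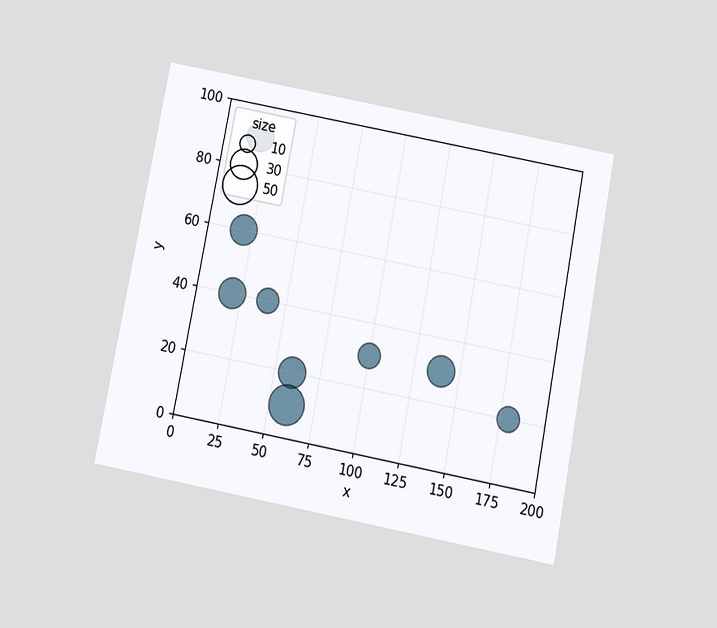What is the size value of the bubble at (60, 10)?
50

The chart is tilted about 11° clockwise and viewed slightly from below. Matching the bubble at (60, 10) against the size legend gives 50.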